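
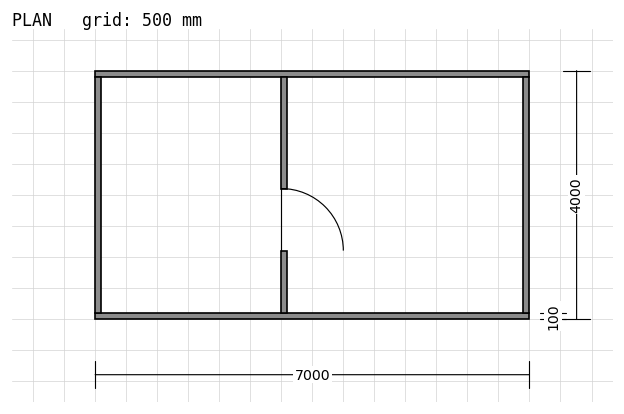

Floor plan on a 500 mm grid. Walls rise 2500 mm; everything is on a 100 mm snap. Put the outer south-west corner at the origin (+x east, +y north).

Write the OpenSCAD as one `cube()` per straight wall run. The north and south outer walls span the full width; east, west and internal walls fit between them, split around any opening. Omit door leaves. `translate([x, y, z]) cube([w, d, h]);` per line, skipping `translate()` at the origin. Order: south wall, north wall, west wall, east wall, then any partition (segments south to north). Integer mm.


cube([7000, 100, 2500]);
translate([0, 3900, 0]) cube([7000, 100, 2500]);
translate([0, 100, 0]) cube([100, 3800, 2500]);
translate([6900, 100, 0]) cube([100, 3800, 2500]);
translate([3000, 100, 0]) cube([100, 1000, 2500]);
translate([3000, 2100, 0]) cube([100, 1800, 2500]);


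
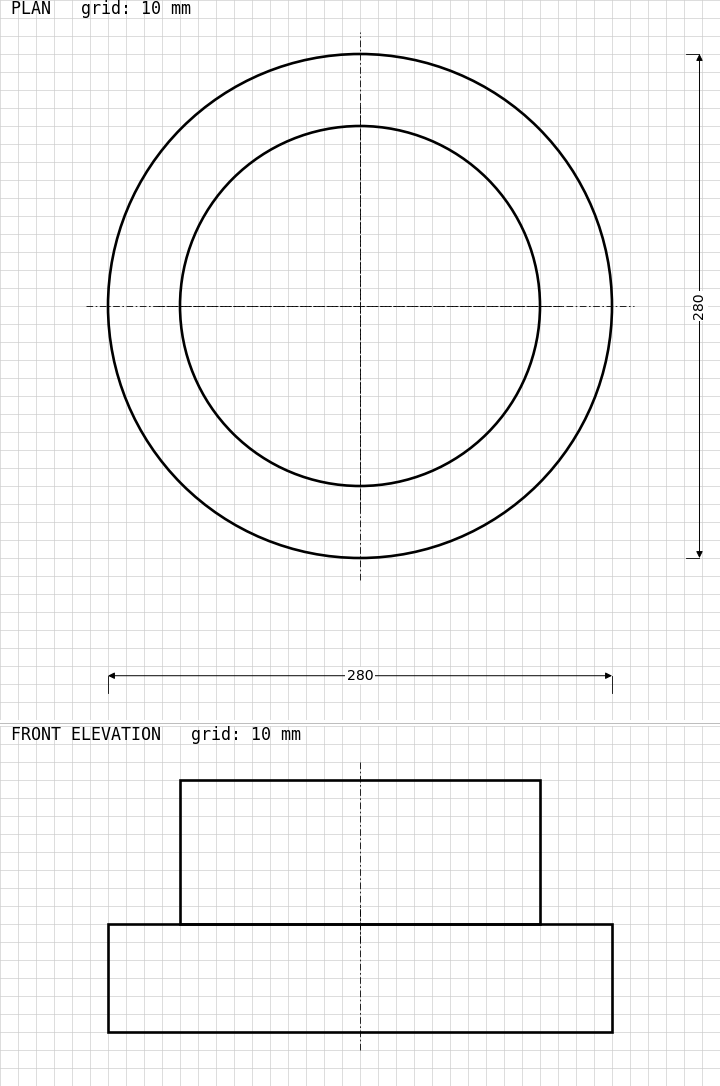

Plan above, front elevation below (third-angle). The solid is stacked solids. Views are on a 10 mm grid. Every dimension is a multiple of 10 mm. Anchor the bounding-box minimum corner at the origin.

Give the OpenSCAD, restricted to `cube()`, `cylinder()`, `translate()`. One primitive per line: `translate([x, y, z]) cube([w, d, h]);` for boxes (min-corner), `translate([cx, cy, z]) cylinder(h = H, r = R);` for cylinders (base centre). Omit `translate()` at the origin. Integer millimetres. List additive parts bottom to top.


translate([140, 140, 0]) cylinder(h = 60, r = 140);
translate([140, 140, 60]) cylinder(h = 80, r = 100);


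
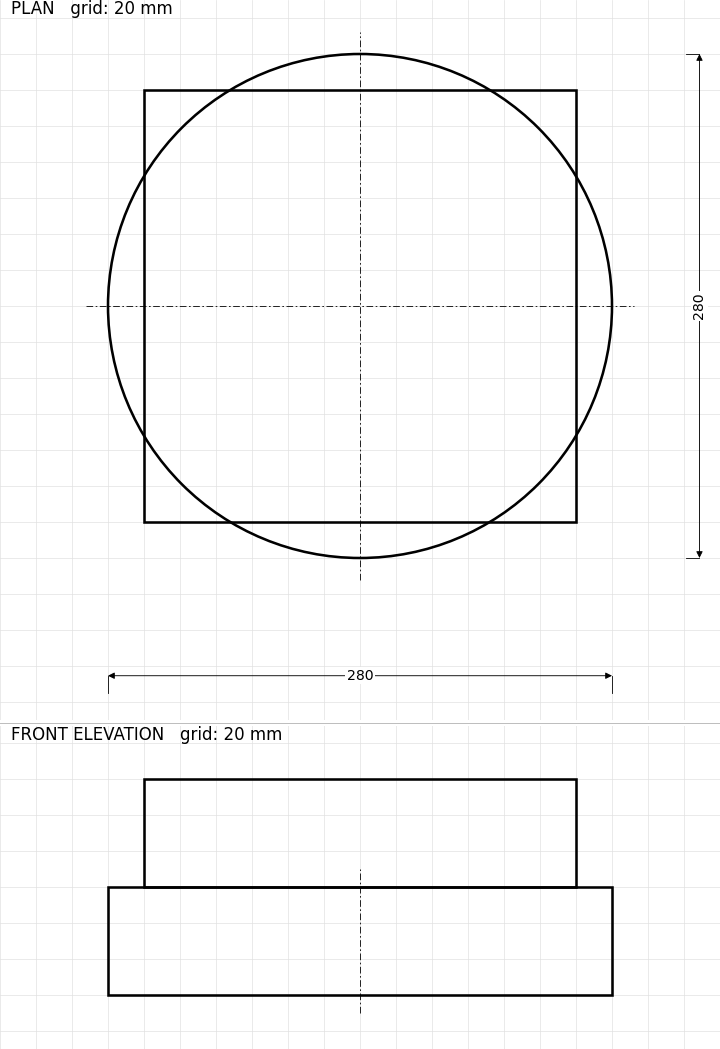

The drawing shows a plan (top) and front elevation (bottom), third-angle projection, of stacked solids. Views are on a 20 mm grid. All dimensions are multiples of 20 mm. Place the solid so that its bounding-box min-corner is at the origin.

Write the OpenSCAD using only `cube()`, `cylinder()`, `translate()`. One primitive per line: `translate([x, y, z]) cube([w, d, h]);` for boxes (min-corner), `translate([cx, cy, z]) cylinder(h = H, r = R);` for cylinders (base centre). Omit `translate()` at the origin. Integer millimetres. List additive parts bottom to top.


translate([140, 140, 0]) cylinder(h = 60, r = 140);
translate([20, 20, 60]) cube([240, 240, 60]);


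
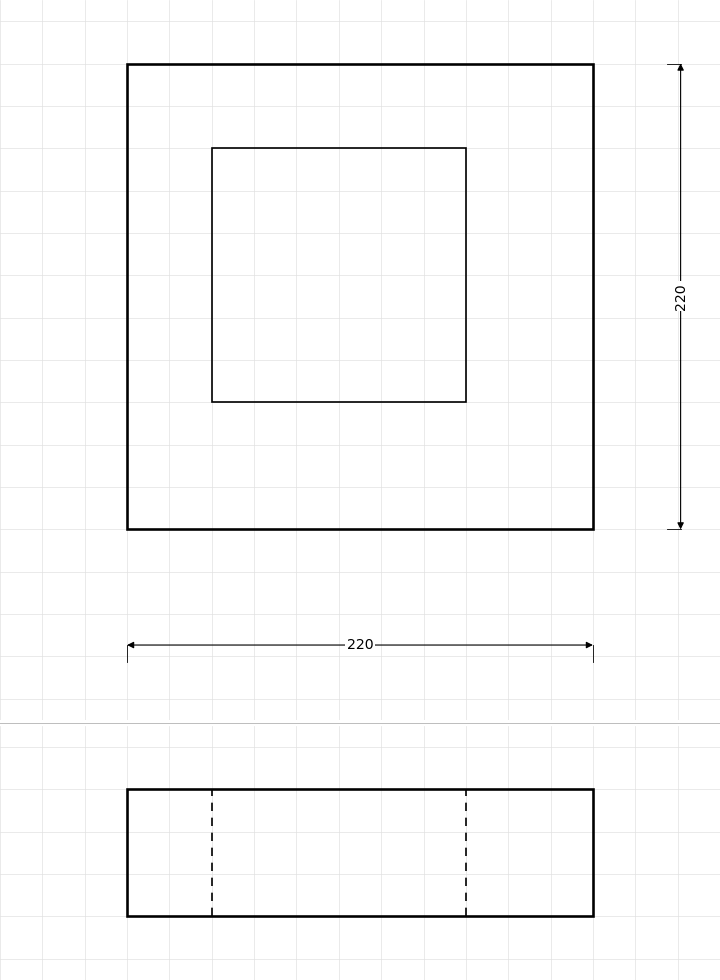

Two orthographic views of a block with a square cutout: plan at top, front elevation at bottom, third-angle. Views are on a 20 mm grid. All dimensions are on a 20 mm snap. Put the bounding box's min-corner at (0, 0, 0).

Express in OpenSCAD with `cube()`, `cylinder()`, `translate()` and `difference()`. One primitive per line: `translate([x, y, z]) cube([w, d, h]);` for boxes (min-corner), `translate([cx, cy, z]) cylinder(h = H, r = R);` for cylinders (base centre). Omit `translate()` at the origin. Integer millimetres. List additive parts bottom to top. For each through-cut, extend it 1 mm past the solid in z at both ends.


difference() {
  cube([220, 220, 60]);
  translate([40, 60, -1]) cube([120, 120, 62]);
}


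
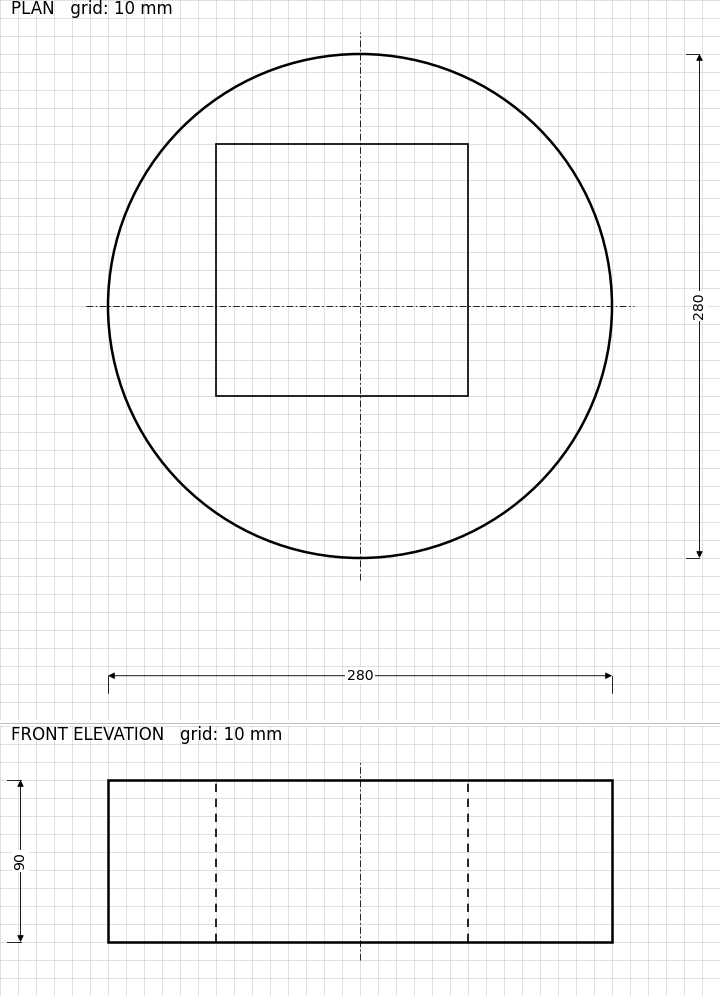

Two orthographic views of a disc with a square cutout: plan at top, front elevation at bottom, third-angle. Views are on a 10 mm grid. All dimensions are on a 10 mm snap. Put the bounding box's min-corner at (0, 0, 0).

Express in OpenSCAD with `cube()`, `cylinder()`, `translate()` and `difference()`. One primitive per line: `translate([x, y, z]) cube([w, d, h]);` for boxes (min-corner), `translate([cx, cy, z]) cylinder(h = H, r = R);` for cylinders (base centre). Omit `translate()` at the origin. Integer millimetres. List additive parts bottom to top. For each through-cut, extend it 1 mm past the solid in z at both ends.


difference() {
  translate([140, 140, 0]) cylinder(h = 90, r = 140);
  translate([60, 90, -1]) cube([140, 140, 92]);
}


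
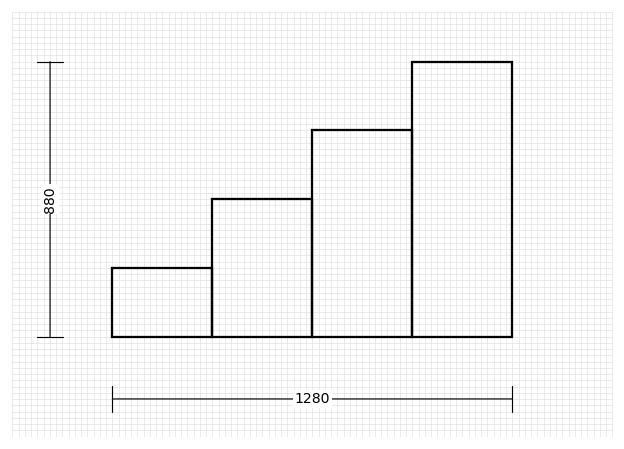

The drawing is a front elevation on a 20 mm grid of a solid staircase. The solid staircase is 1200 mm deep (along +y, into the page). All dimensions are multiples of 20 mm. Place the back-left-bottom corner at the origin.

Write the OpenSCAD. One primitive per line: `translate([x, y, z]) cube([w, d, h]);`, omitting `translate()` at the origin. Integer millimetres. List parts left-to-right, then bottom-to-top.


cube([320, 1200, 220]);
translate([320, 0, 0]) cube([320, 1200, 440]);
translate([640, 0, 0]) cube([320, 1200, 660]);
translate([960, 0, 0]) cube([320, 1200, 880]);


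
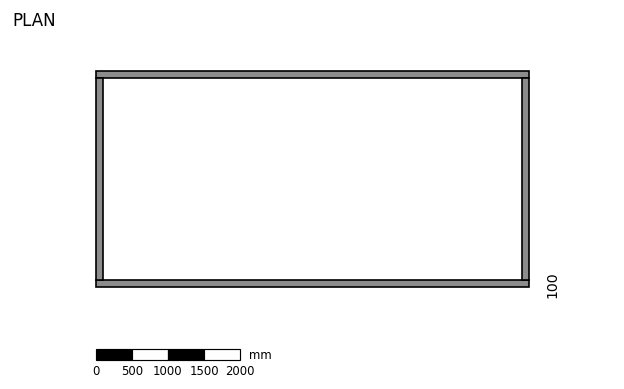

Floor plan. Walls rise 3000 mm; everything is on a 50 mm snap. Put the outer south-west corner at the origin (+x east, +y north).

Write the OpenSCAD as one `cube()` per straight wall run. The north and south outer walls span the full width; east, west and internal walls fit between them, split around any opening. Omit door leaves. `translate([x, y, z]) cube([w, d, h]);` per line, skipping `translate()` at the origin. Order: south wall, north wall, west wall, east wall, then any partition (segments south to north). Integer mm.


cube([6000, 100, 3000]);
translate([0, 2900, 0]) cube([6000, 100, 3000]);
translate([0, 100, 0]) cube([100, 2800, 3000]);
translate([5900, 100, 0]) cube([100, 2800, 3000]);


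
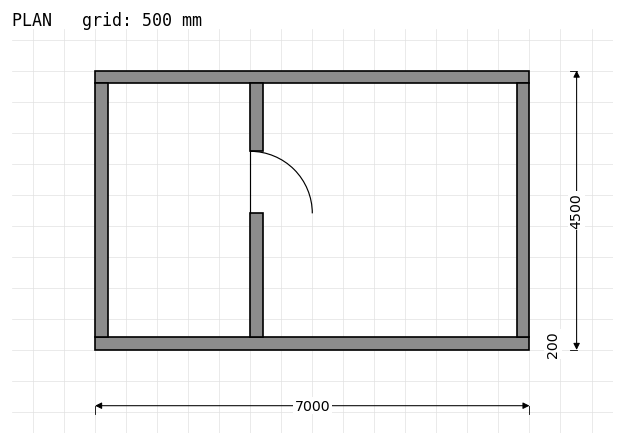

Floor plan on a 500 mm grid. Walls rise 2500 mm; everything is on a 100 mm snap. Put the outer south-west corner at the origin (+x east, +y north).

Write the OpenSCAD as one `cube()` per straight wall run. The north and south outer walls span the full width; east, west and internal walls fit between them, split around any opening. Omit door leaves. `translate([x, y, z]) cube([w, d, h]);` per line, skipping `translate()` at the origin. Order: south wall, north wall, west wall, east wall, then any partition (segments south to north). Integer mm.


cube([7000, 200, 2500]);
translate([0, 4300, 0]) cube([7000, 200, 2500]);
translate([0, 200, 0]) cube([200, 4100, 2500]);
translate([6800, 200, 0]) cube([200, 4100, 2500]);
translate([2500, 200, 0]) cube([200, 2000, 2500]);
translate([2500, 3200, 0]) cube([200, 1100, 2500]);


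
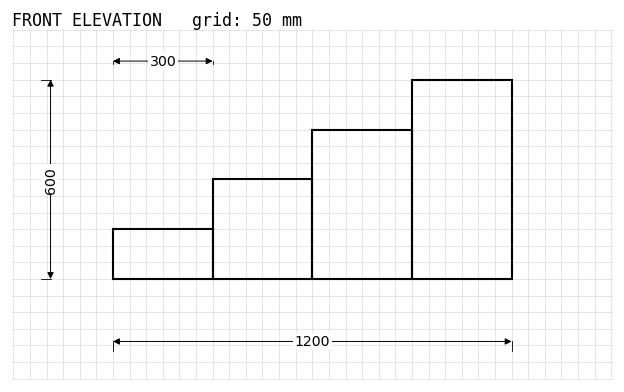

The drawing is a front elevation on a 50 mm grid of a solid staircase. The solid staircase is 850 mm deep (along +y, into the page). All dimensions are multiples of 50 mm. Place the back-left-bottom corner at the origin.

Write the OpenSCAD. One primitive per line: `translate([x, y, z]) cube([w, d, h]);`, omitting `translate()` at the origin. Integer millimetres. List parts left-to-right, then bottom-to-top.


cube([300, 850, 150]);
translate([300, 0, 0]) cube([300, 850, 300]);
translate([600, 0, 0]) cube([300, 850, 450]);
translate([900, 0, 0]) cube([300, 850, 600]);


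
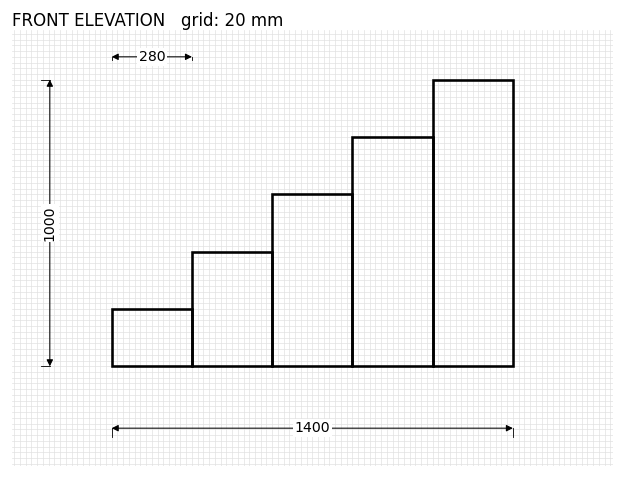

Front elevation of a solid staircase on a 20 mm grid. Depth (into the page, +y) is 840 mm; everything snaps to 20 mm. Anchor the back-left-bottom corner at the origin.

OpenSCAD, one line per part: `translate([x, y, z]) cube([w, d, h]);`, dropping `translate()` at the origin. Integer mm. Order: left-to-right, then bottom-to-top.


cube([280, 840, 200]);
translate([280, 0, 0]) cube([280, 840, 400]);
translate([560, 0, 0]) cube([280, 840, 600]);
translate([840, 0, 0]) cube([280, 840, 800]);
translate([1120, 0, 0]) cube([280, 840, 1000]);


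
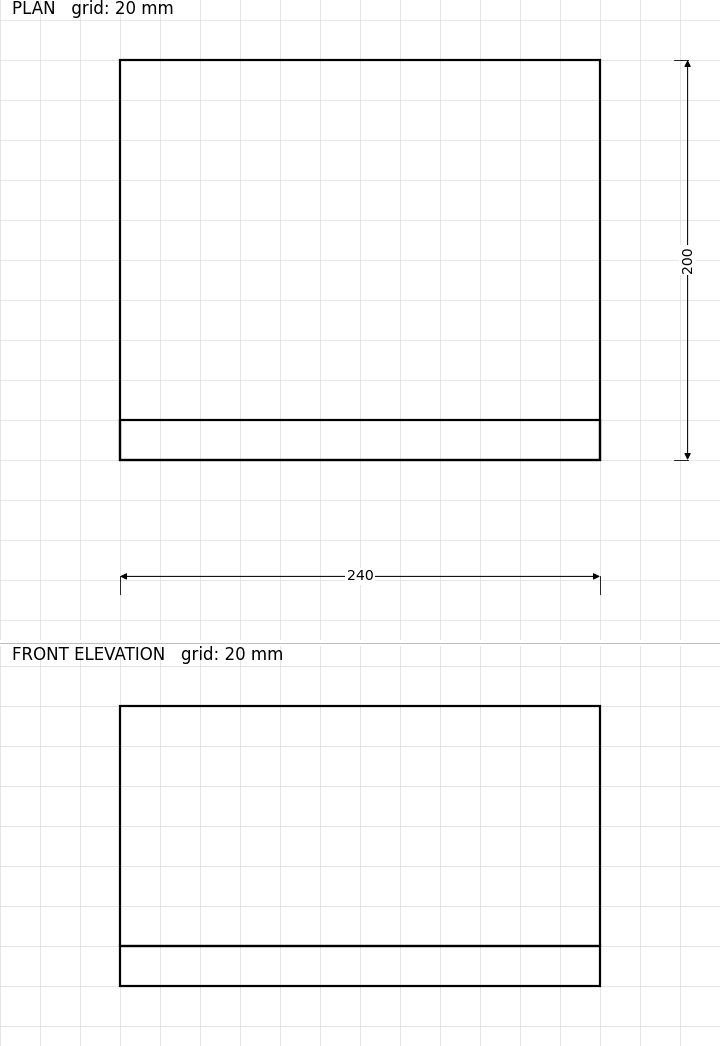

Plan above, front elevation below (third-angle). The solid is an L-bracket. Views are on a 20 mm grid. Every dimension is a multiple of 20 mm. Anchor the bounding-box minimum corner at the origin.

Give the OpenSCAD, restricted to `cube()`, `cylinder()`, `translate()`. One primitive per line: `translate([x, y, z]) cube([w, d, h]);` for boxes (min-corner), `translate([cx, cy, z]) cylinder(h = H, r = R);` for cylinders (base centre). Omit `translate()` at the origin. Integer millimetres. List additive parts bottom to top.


cube([240, 200, 20]);
translate([0, 0, 20]) cube([240, 20, 120]);


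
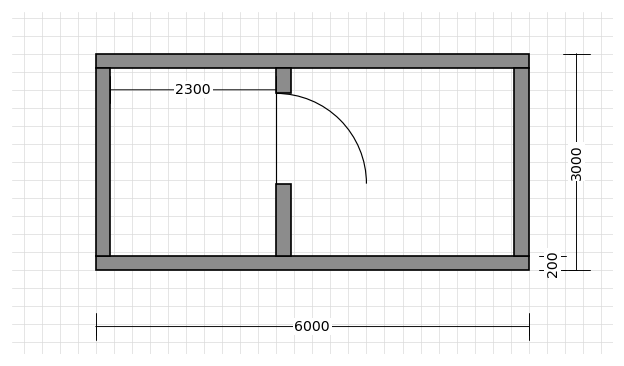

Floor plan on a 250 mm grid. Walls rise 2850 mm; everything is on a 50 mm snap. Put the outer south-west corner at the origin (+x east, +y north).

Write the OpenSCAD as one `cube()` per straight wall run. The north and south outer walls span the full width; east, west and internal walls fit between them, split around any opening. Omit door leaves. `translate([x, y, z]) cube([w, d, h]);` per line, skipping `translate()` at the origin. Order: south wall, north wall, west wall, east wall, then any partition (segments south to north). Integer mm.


cube([6000, 200, 2850]);
translate([0, 2800, 0]) cube([6000, 200, 2850]);
translate([0, 200, 0]) cube([200, 2600, 2850]);
translate([5800, 200, 0]) cube([200, 2600, 2850]);
translate([2500, 200, 0]) cube([200, 1000, 2850]);
translate([2500, 2450, 0]) cube([200, 350, 2850]);


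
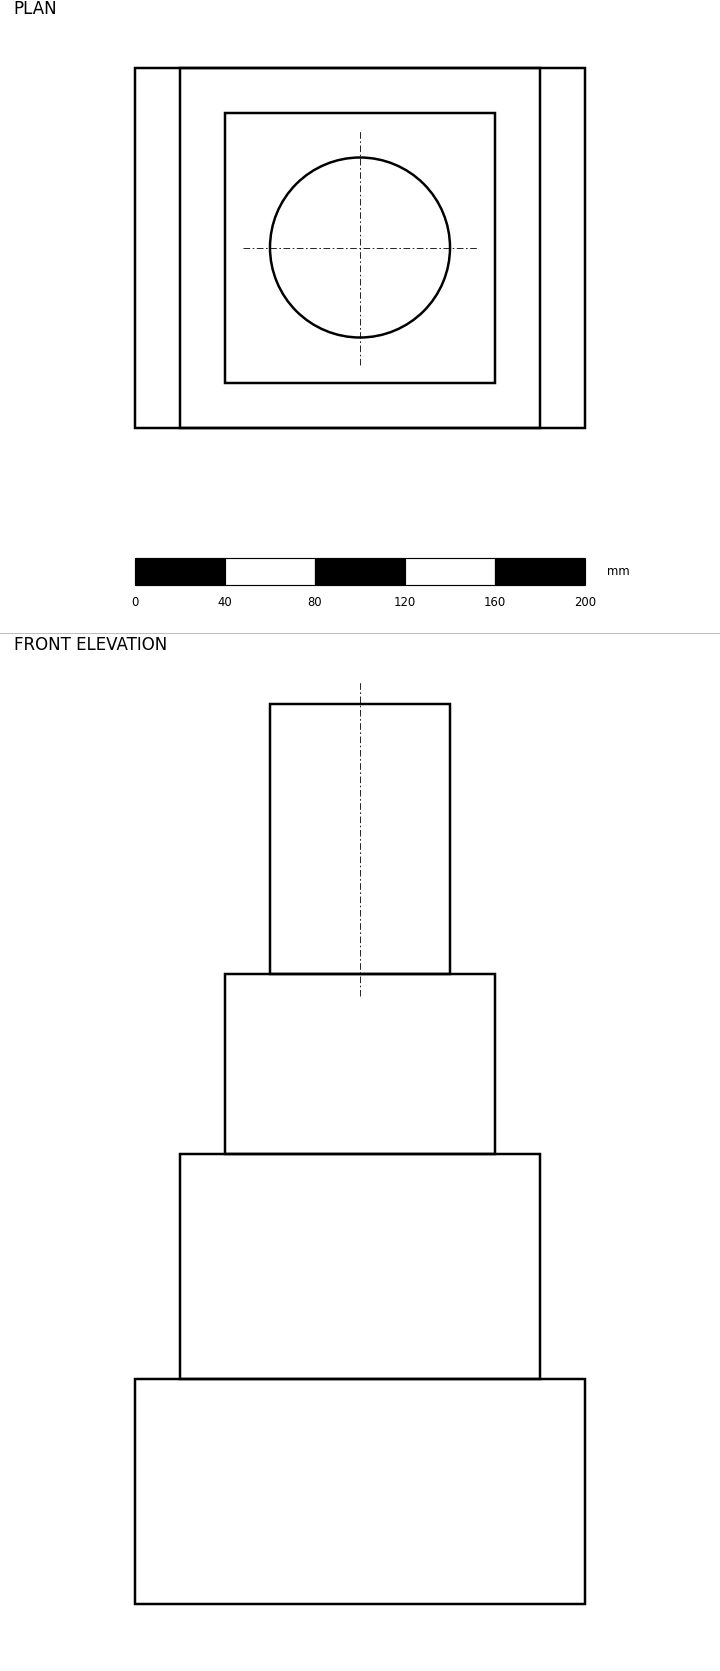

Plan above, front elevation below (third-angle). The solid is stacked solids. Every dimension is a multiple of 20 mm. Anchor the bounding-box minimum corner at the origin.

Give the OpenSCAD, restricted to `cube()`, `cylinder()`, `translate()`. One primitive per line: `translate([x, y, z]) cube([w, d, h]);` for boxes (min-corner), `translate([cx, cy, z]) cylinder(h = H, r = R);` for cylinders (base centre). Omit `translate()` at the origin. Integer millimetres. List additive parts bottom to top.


cube([200, 160, 100]);
translate([20, 0, 100]) cube([160, 160, 100]);
translate([40, 20, 200]) cube([120, 120, 80]);
translate([100, 80, 280]) cylinder(h = 120, r = 40);


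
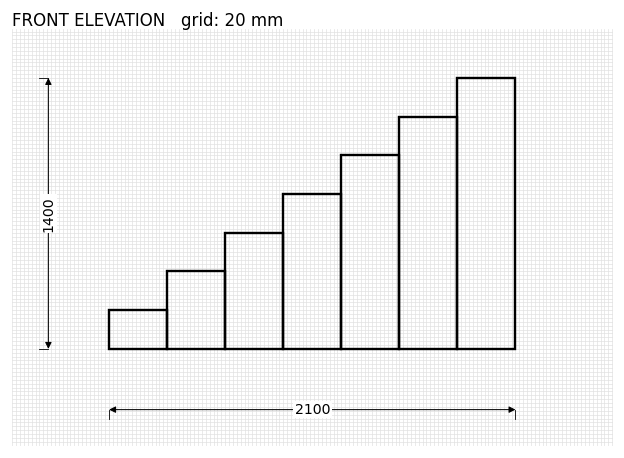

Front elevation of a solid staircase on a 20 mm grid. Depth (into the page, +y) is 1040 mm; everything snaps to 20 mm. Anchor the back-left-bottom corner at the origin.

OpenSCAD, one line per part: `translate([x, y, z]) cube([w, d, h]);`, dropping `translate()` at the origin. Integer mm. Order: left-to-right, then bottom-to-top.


cube([300, 1040, 200]);
translate([300, 0, 0]) cube([300, 1040, 400]);
translate([600, 0, 0]) cube([300, 1040, 600]);
translate([900, 0, 0]) cube([300, 1040, 800]);
translate([1200, 0, 0]) cube([300, 1040, 1000]);
translate([1500, 0, 0]) cube([300, 1040, 1200]);
translate([1800, 0, 0]) cube([300, 1040, 1400]);


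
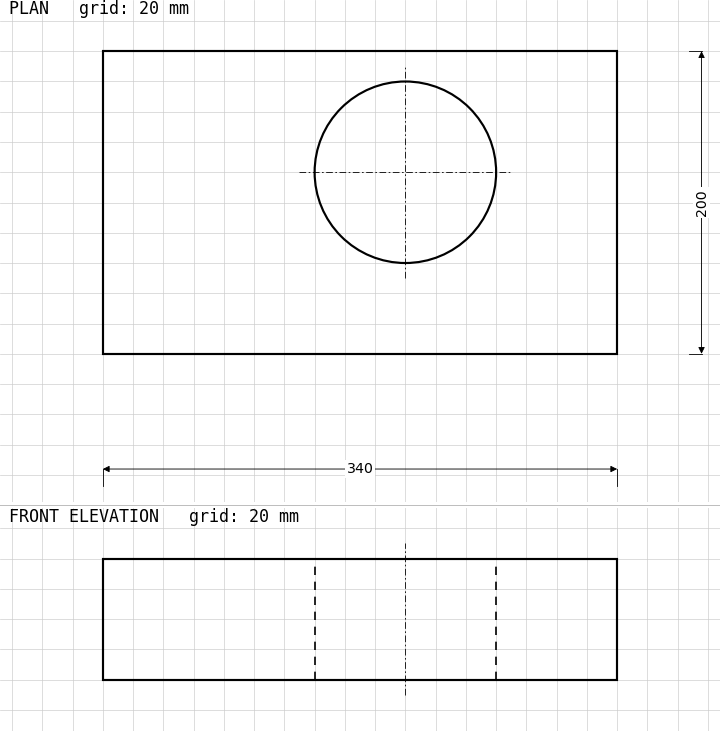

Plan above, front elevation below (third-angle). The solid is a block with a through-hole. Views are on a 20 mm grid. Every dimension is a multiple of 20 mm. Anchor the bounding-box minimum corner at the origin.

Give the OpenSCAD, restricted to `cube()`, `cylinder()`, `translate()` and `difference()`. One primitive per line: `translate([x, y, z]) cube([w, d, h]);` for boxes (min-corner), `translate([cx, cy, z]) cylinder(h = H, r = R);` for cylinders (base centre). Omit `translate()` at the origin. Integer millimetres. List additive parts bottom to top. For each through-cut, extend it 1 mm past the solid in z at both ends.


difference() {
  cube([340, 200, 80]);
  translate([200, 120, -1]) cylinder(h = 82, r = 60);
}


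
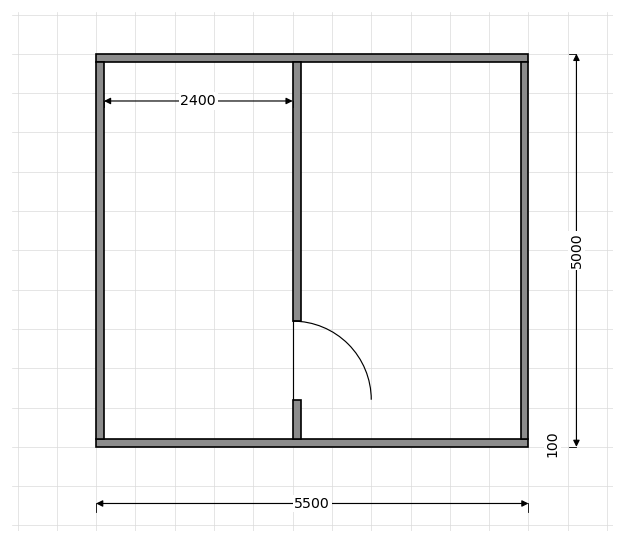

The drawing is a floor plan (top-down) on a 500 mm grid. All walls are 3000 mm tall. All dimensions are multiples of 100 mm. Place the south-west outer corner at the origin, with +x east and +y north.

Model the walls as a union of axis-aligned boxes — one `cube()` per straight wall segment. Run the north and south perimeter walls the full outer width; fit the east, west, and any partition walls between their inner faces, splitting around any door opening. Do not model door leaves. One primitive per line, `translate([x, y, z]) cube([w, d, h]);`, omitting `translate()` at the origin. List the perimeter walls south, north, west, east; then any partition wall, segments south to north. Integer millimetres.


cube([5500, 100, 3000]);
translate([0, 4900, 0]) cube([5500, 100, 3000]);
translate([0, 100, 0]) cube([100, 4800, 3000]);
translate([5400, 100, 0]) cube([100, 4800, 3000]);
translate([2500, 100, 0]) cube([100, 500, 3000]);
translate([2500, 1600, 0]) cube([100, 3300, 3000]);


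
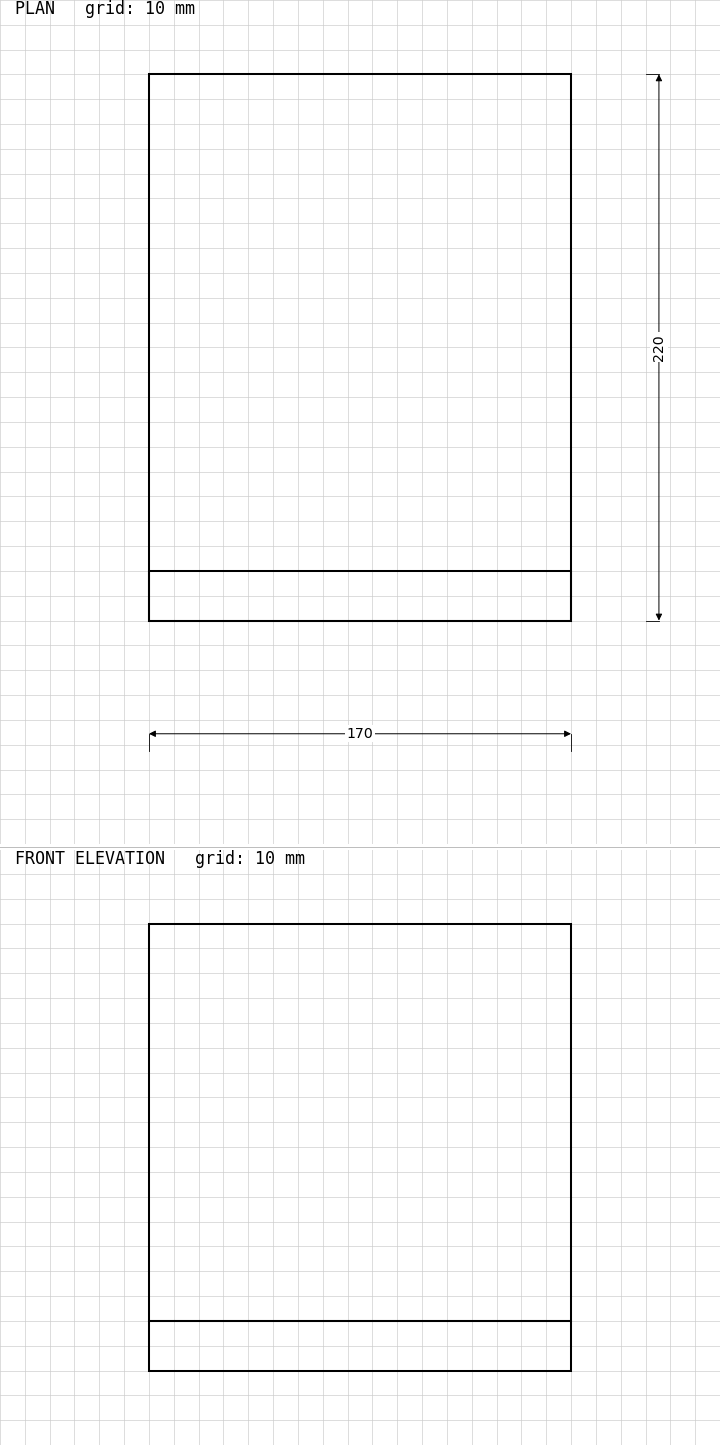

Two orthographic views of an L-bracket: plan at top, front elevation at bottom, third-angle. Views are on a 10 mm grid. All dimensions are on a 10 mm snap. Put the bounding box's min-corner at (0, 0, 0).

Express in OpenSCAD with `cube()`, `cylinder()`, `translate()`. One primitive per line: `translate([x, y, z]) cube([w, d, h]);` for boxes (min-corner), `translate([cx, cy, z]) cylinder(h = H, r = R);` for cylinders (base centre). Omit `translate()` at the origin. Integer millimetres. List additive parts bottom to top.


cube([170, 220, 20]);
translate([0, 0, 20]) cube([170, 20, 160]);


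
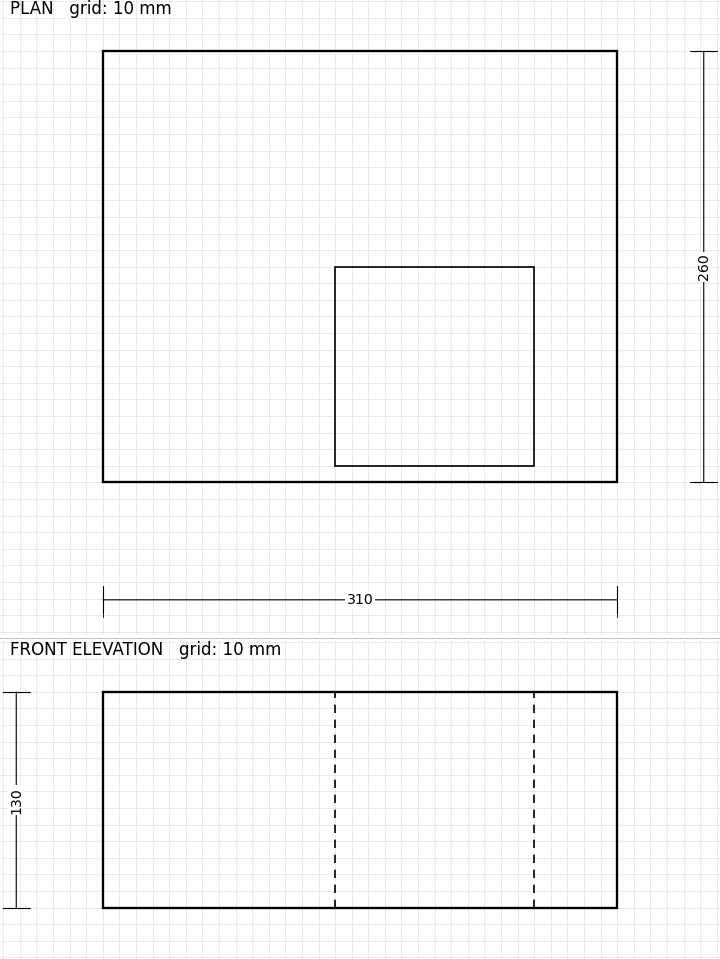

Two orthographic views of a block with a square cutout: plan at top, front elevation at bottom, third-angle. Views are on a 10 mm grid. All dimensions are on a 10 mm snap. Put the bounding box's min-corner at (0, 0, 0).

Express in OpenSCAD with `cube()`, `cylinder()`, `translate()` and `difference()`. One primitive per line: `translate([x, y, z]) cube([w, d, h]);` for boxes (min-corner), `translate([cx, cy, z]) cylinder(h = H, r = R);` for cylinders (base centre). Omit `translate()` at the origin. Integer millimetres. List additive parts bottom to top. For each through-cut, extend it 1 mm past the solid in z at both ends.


difference() {
  cube([310, 260, 130]);
  translate([140, 10, -1]) cube([120, 120, 132]);
}


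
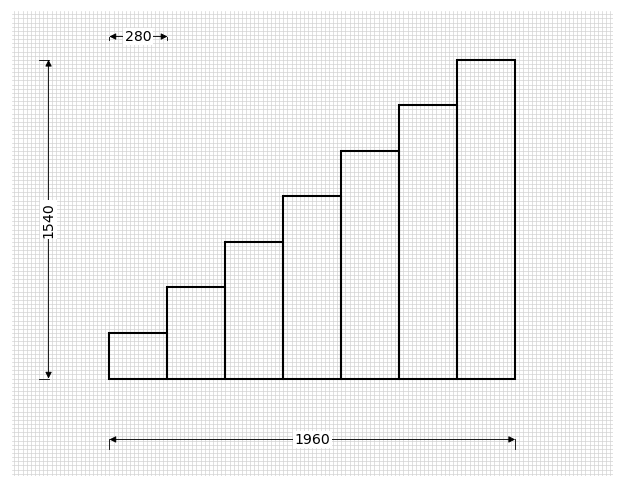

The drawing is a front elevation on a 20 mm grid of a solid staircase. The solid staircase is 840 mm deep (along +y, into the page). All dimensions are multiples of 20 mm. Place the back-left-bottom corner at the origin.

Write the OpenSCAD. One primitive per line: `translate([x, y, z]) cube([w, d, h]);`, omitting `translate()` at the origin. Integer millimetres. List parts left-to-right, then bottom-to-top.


cube([280, 840, 220]);
translate([280, 0, 0]) cube([280, 840, 440]);
translate([560, 0, 0]) cube([280, 840, 660]);
translate([840, 0, 0]) cube([280, 840, 880]);
translate([1120, 0, 0]) cube([280, 840, 1100]);
translate([1400, 0, 0]) cube([280, 840, 1320]);
translate([1680, 0, 0]) cube([280, 840, 1540]);


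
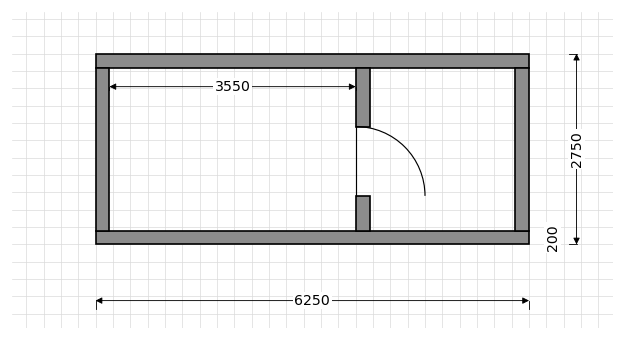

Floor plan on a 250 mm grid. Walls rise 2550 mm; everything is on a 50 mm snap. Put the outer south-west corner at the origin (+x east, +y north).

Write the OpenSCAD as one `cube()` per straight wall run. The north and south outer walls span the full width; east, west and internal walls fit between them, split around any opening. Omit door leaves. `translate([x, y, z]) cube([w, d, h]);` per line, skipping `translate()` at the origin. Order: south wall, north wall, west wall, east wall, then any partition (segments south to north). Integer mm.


cube([6250, 200, 2550]);
translate([0, 2550, 0]) cube([6250, 200, 2550]);
translate([0, 200, 0]) cube([200, 2350, 2550]);
translate([6050, 200, 0]) cube([200, 2350, 2550]);
translate([3750, 200, 0]) cube([200, 500, 2550]);
translate([3750, 1700, 0]) cube([200, 850, 2550]);


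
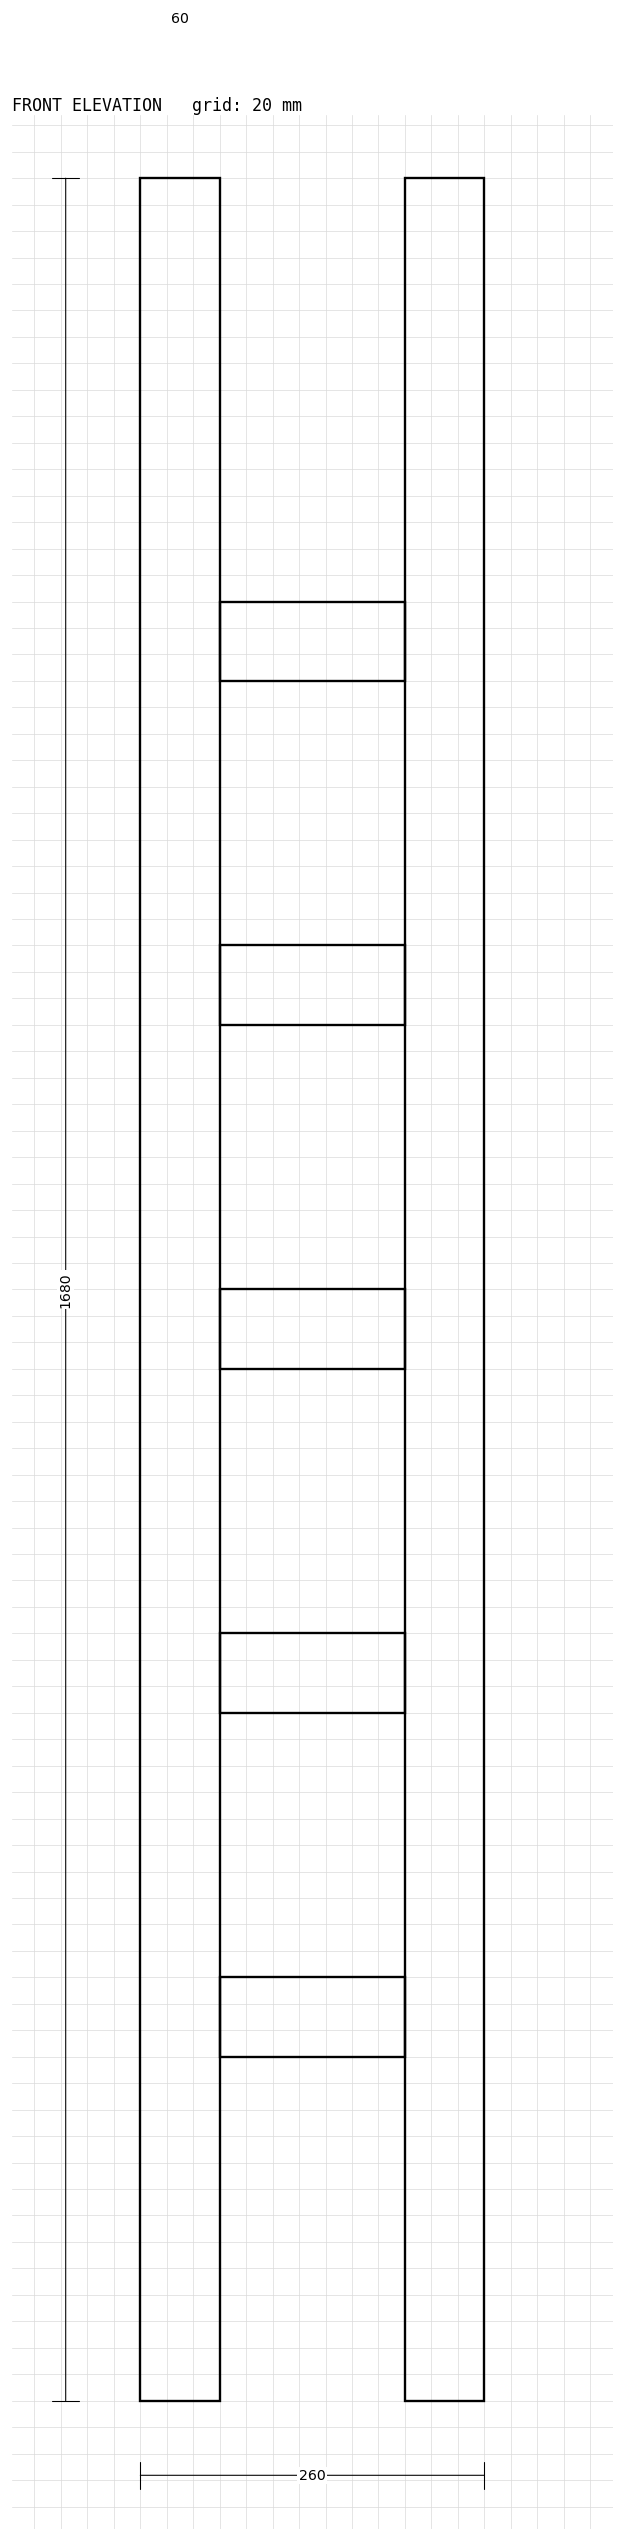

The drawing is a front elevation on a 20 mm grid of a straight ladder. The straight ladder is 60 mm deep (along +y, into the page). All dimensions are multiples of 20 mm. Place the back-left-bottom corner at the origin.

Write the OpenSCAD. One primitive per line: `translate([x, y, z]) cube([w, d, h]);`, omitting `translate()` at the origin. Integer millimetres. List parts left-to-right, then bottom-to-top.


cube([60, 60, 1680]);
translate([60, 0, 260]) cube([140, 60, 60]);
translate([60, 0, 520]) cube([140, 60, 60]);
translate([60, 0, 780]) cube([140, 60, 60]);
translate([60, 0, 1040]) cube([140, 60, 60]);
translate([60, 0, 1300]) cube([140, 60, 60]);
translate([200, 0, 0]) cube([60, 60, 1680]);


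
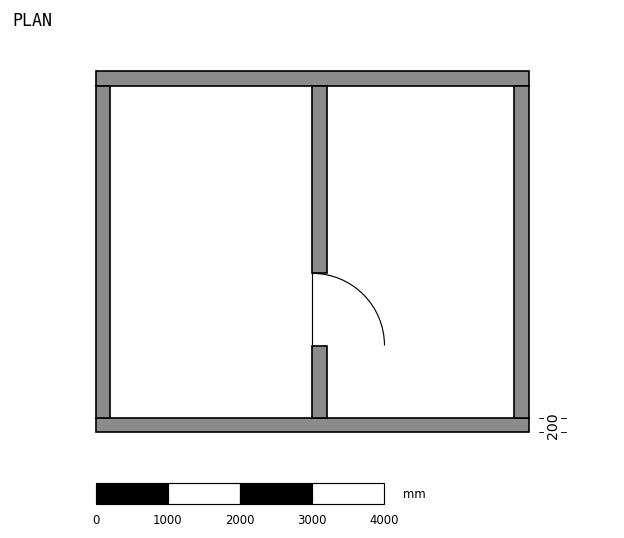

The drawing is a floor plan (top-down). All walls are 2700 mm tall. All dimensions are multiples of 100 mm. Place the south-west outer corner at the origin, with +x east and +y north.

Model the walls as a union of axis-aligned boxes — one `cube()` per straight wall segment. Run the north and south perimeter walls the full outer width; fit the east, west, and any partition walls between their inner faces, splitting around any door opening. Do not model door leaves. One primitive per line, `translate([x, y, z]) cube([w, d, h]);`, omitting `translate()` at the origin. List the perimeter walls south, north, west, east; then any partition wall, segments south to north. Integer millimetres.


cube([6000, 200, 2700]);
translate([0, 4800, 0]) cube([6000, 200, 2700]);
translate([0, 200, 0]) cube([200, 4600, 2700]);
translate([5800, 200, 0]) cube([200, 4600, 2700]);
translate([3000, 200, 0]) cube([200, 1000, 2700]);
translate([3000, 2200, 0]) cube([200, 2600, 2700]);


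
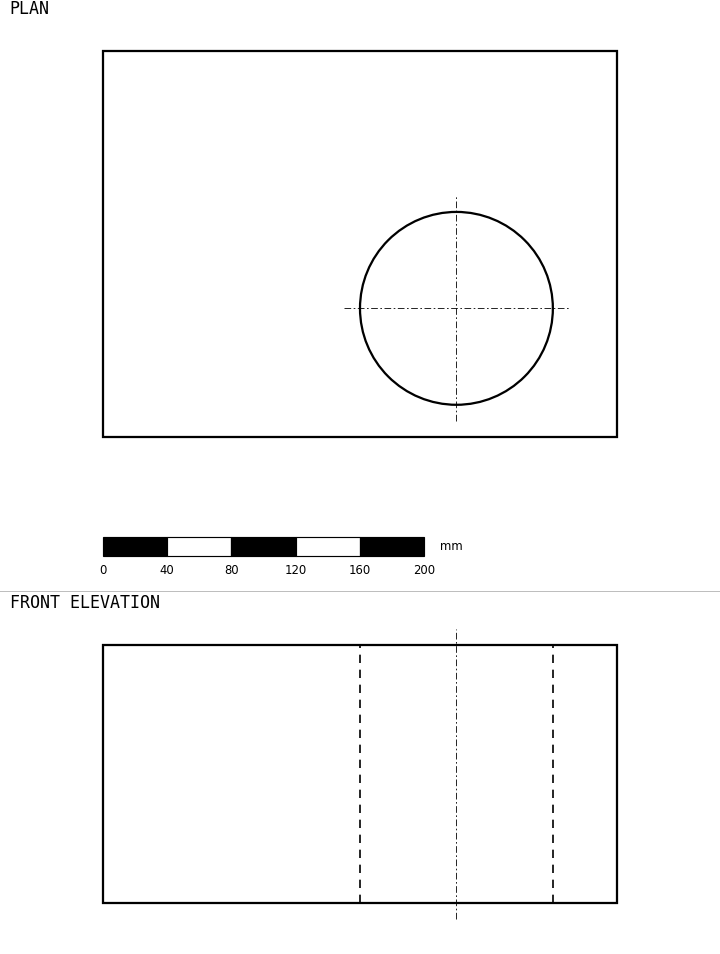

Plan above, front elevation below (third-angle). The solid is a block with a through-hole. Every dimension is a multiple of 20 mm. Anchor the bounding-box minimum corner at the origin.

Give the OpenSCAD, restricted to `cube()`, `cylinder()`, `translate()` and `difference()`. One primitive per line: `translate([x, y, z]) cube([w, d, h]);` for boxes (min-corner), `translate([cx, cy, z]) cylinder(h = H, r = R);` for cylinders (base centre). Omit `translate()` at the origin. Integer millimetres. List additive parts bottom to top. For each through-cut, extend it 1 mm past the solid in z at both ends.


difference() {
  cube([320, 240, 160]);
  translate([220, 80, -1]) cylinder(h = 162, r = 60);
}


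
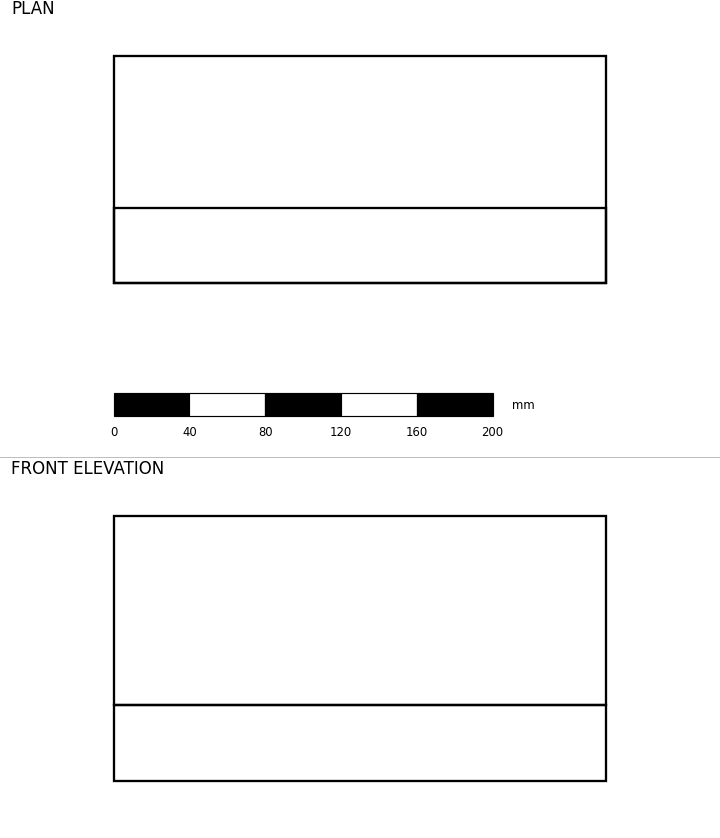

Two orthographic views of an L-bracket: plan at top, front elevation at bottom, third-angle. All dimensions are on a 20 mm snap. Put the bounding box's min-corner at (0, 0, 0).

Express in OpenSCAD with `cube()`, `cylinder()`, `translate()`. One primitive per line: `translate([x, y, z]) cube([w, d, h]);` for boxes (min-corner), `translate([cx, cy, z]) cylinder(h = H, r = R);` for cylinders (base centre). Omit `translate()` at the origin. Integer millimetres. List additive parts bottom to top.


cube([260, 120, 40]);
translate([0, 0, 40]) cube([260, 40, 100]);


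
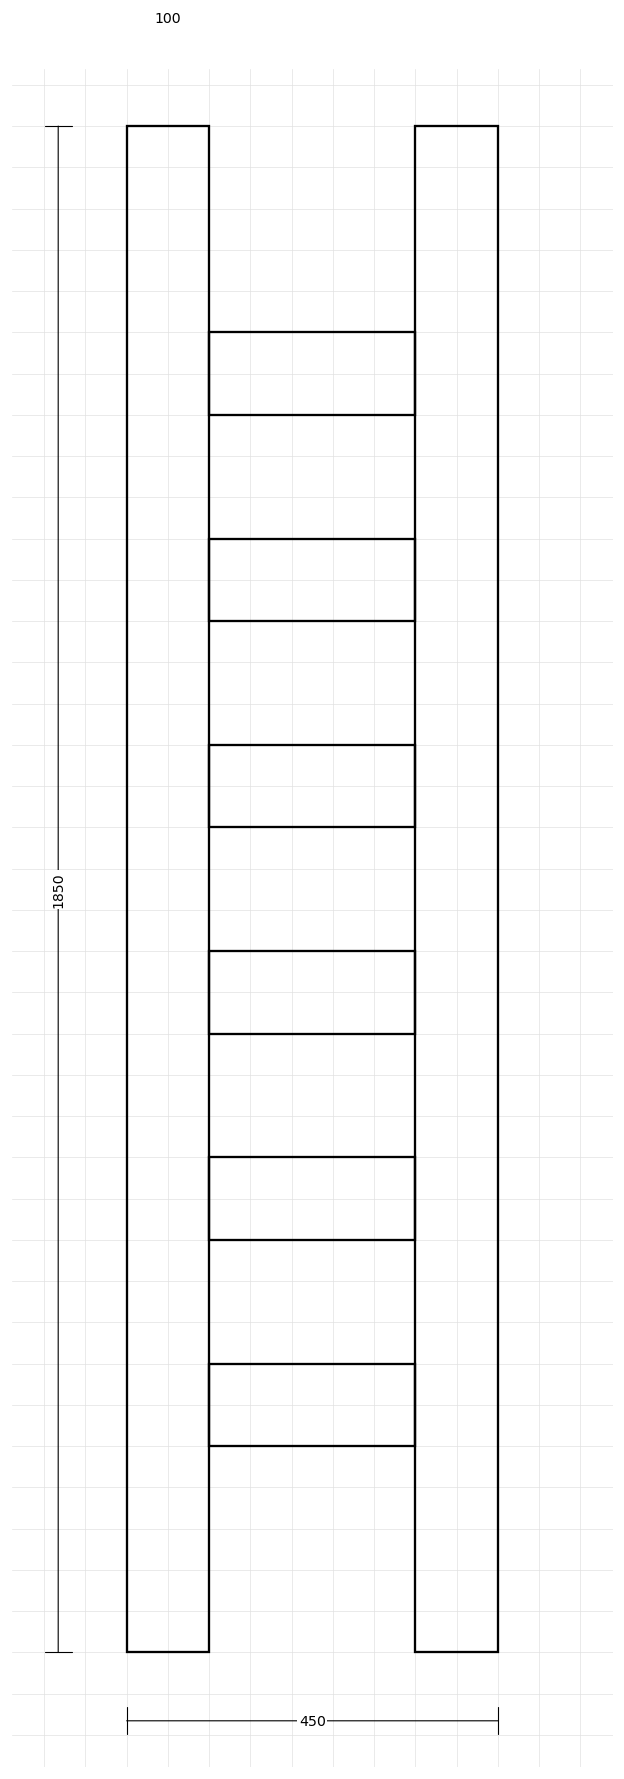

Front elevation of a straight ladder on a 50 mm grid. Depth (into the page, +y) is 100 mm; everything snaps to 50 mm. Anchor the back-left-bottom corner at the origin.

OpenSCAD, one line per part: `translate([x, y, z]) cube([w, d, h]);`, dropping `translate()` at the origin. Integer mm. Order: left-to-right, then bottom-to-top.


cube([100, 100, 1850]);
translate([100, 0, 250]) cube([250, 100, 100]);
translate([100, 0, 500]) cube([250, 100, 100]);
translate([100, 0, 750]) cube([250, 100, 100]);
translate([100, 0, 1000]) cube([250, 100, 100]);
translate([100, 0, 1250]) cube([250, 100, 100]);
translate([100, 0, 1500]) cube([250, 100, 100]);
translate([350, 0, 0]) cube([100, 100, 1850]);


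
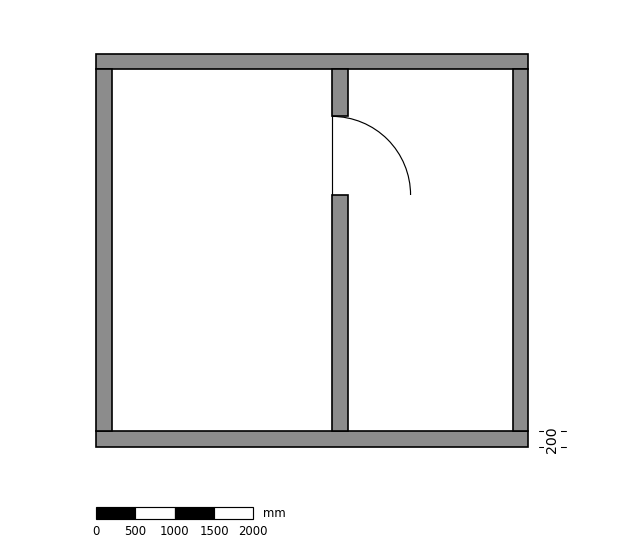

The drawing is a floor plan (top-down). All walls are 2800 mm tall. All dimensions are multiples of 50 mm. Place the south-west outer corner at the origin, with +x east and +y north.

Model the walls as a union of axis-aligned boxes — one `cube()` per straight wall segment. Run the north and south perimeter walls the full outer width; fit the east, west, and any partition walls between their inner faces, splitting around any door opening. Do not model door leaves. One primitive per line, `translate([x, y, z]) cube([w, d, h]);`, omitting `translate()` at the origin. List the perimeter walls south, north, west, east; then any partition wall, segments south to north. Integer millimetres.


cube([5500, 200, 2800]);
translate([0, 4800, 0]) cube([5500, 200, 2800]);
translate([0, 200, 0]) cube([200, 4600, 2800]);
translate([5300, 200, 0]) cube([200, 4600, 2800]);
translate([3000, 200, 0]) cube([200, 3000, 2800]);
translate([3000, 4200, 0]) cube([200, 600, 2800]);


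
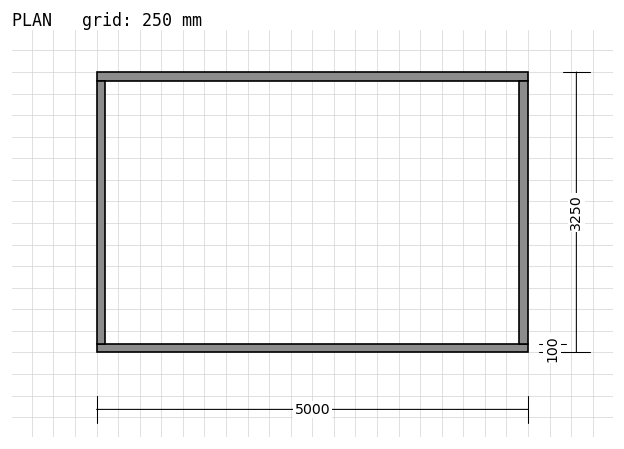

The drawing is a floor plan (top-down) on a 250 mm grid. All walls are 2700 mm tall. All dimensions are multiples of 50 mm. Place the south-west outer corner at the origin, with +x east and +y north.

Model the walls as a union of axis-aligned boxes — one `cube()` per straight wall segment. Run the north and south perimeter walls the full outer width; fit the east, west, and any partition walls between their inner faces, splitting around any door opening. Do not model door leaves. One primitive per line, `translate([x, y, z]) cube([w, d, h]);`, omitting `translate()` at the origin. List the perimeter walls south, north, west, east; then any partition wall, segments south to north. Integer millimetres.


cube([5000, 100, 2700]);
translate([0, 3150, 0]) cube([5000, 100, 2700]);
translate([0, 100, 0]) cube([100, 3050, 2700]);
translate([4900, 100, 0]) cube([100, 3050, 2700]);


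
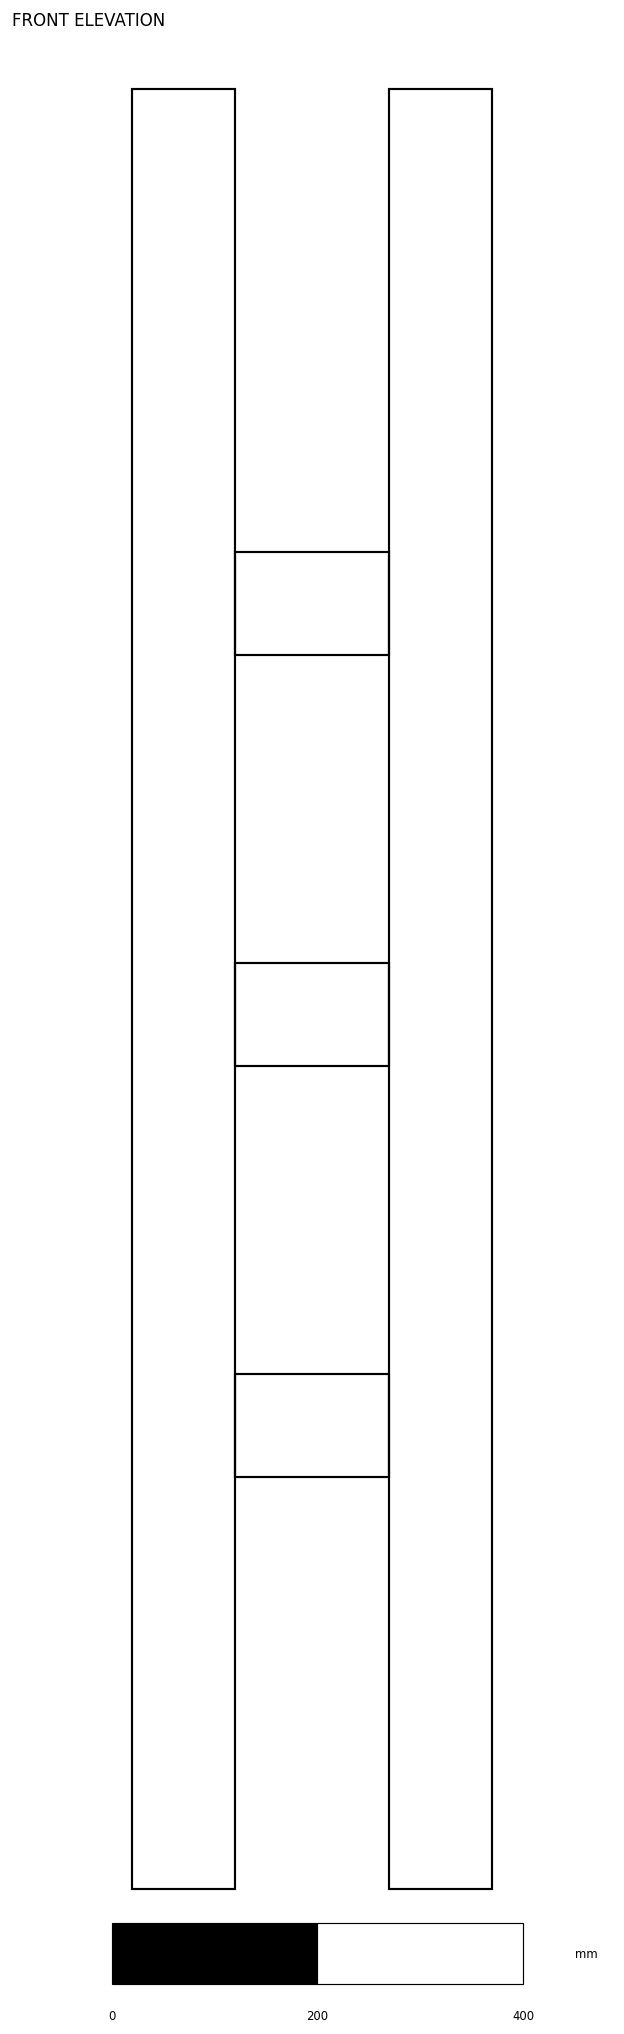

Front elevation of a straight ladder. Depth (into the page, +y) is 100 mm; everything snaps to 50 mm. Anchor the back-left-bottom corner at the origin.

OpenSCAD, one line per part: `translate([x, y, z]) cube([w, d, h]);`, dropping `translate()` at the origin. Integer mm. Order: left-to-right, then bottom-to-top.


cube([100, 100, 1750]);
translate([100, 0, 400]) cube([150, 100, 100]);
translate([100, 0, 800]) cube([150, 100, 100]);
translate([100, 0, 1200]) cube([150, 100, 100]);
translate([250, 0, 0]) cube([100, 100, 1750]);


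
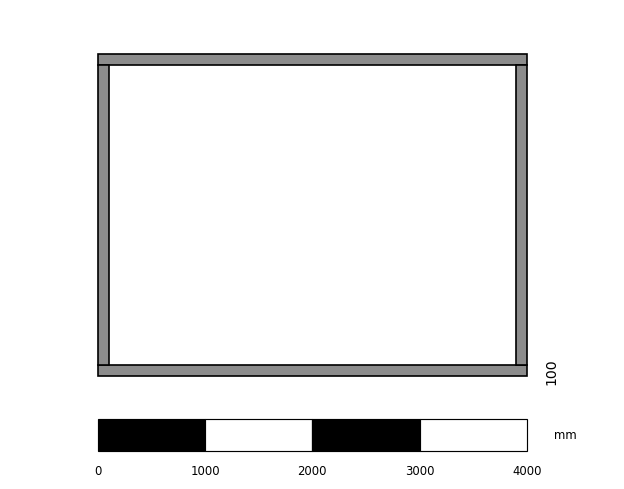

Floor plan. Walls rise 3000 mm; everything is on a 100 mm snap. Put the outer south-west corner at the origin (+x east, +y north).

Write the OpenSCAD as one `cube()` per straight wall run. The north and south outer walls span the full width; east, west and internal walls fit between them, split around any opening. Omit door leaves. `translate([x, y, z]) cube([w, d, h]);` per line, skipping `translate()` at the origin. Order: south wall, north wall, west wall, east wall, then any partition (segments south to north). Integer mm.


cube([4000, 100, 3000]);
translate([0, 2900, 0]) cube([4000, 100, 3000]);
translate([0, 100, 0]) cube([100, 2800, 3000]);
translate([3900, 100, 0]) cube([100, 2800, 3000]);


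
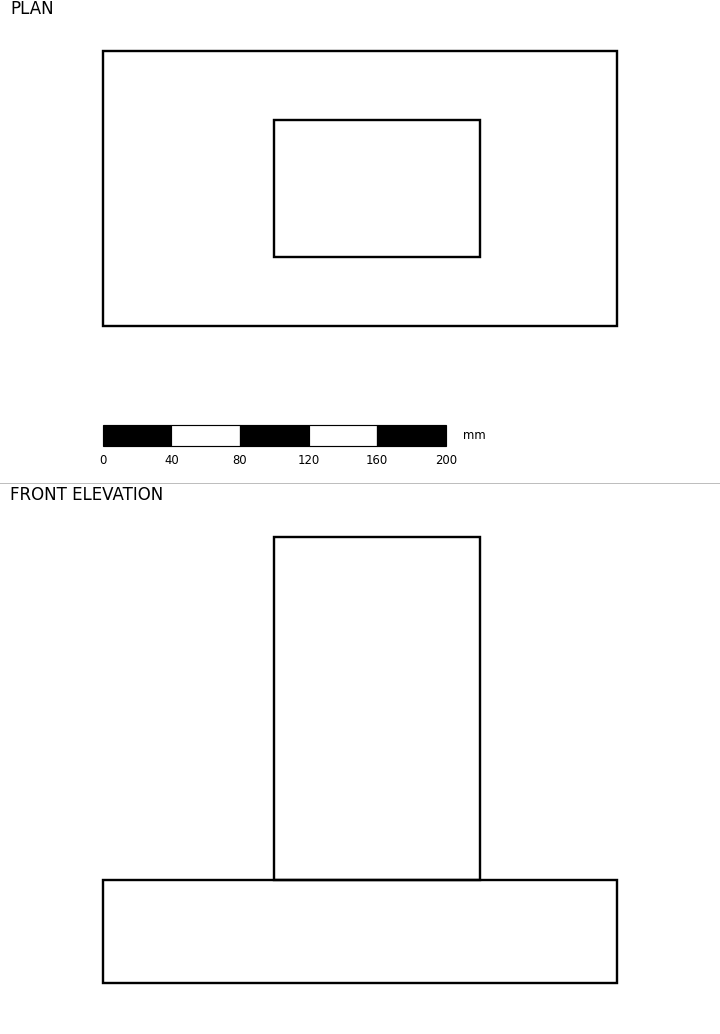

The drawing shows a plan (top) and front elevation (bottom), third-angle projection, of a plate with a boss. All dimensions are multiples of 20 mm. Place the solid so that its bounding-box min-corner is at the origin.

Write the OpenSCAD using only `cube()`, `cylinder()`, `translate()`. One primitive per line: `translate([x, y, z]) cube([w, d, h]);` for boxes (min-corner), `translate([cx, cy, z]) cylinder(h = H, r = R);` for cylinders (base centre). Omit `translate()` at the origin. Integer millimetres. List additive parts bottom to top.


cube([300, 160, 60]);
translate([100, 40, 60]) cube([120, 80, 200]);


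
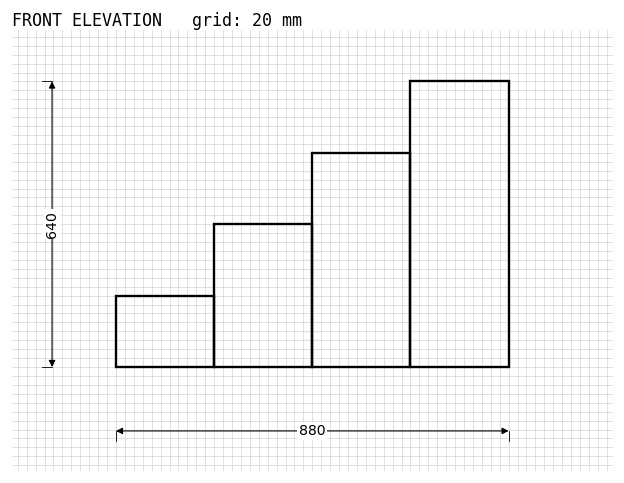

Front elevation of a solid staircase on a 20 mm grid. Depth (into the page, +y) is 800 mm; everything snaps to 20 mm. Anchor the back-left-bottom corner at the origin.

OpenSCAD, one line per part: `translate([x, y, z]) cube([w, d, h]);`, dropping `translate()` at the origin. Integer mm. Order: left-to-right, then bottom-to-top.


cube([220, 800, 160]);
translate([220, 0, 0]) cube([220, 800, 320]);
translate([440, 0, 0]) cube([220, 800, 480]);
translate([660, 0, 0]) cube([220, 800, 640]);


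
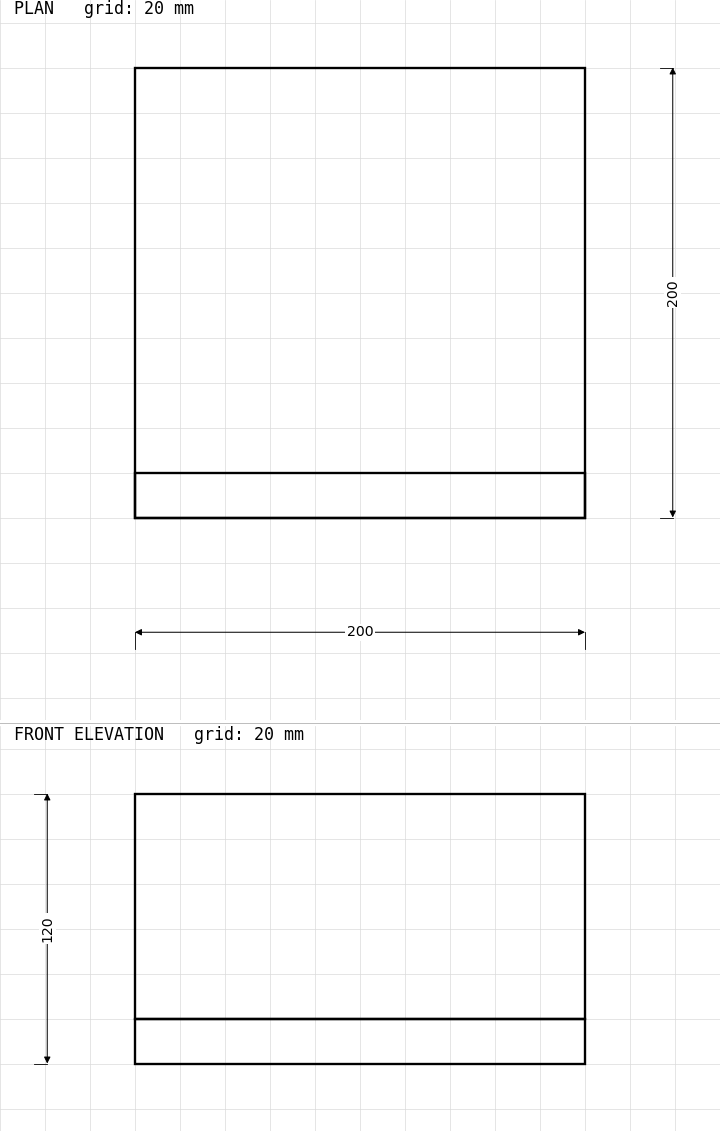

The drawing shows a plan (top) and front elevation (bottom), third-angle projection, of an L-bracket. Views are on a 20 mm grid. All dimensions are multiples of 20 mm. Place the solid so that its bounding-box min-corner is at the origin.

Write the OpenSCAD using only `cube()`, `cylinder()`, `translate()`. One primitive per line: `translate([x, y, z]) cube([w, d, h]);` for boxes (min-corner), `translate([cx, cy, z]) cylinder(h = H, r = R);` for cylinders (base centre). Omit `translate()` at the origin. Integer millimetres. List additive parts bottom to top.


cube([200, 200, 20]);
translate([0, 0, 20]) cube([200, 20, 100]);


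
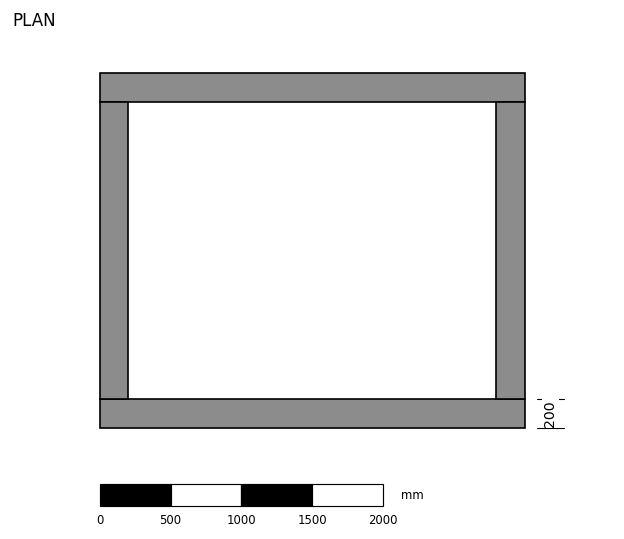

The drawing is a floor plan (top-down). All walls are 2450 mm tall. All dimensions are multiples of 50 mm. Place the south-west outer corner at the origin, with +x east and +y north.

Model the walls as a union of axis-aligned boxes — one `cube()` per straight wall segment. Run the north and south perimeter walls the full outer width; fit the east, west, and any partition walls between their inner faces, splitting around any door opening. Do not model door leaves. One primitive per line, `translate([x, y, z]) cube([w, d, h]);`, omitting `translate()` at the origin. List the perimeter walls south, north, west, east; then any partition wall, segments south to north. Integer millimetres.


cube([3000, 200, 2450]);
translate([0, 2300, 0]) cube([3000, 200, 2450]);
translate([0, 200, 0]) cube([200, 2100, 2450]);
translate([2800, 200, 0]) cube([200, 2100, 2450]);


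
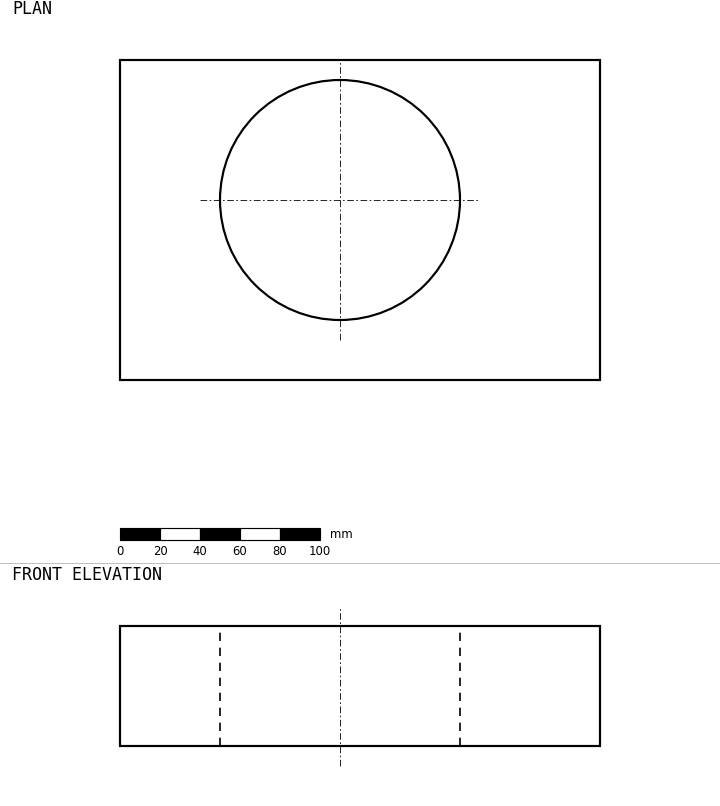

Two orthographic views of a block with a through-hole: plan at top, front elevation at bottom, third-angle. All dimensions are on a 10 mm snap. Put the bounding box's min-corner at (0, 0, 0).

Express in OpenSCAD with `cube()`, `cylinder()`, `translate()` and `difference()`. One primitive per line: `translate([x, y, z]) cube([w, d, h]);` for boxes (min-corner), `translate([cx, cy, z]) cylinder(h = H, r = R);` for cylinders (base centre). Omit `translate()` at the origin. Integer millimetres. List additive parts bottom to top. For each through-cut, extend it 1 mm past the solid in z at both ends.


difference() {
  cube([240, 160, 60]);
  translate([110, 90, -1]) cylinder(h = 62, r = 60);
}


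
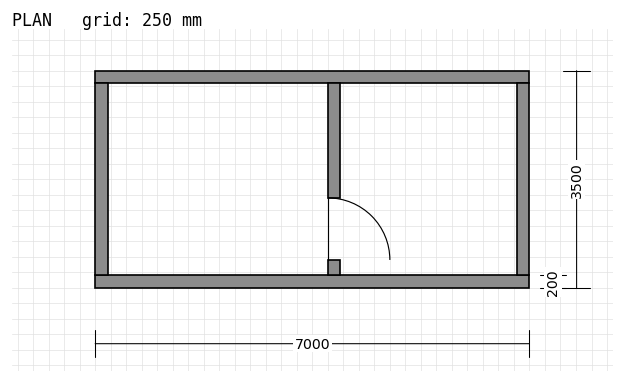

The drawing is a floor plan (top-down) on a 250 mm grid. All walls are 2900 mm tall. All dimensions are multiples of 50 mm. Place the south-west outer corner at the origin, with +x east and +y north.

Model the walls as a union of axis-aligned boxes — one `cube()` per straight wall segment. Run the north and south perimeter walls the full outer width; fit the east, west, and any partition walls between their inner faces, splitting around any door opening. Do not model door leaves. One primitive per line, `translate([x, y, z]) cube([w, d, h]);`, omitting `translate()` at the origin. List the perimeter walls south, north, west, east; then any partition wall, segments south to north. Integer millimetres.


cube([7000, 200, 2900]);
translate([0, 3300, 0]) cube([7000, 200, 2900]);
translate([0, 200, 0]) cube([200, 3100, 2900]);
translate([6800, 200, 0]) cube([200, 3100, 2900]);
translate([3750, 200, 0]) cube([200, 250, 2900]);
translate([3750, 1450, 0]) cube([200, 1850, 2900]);


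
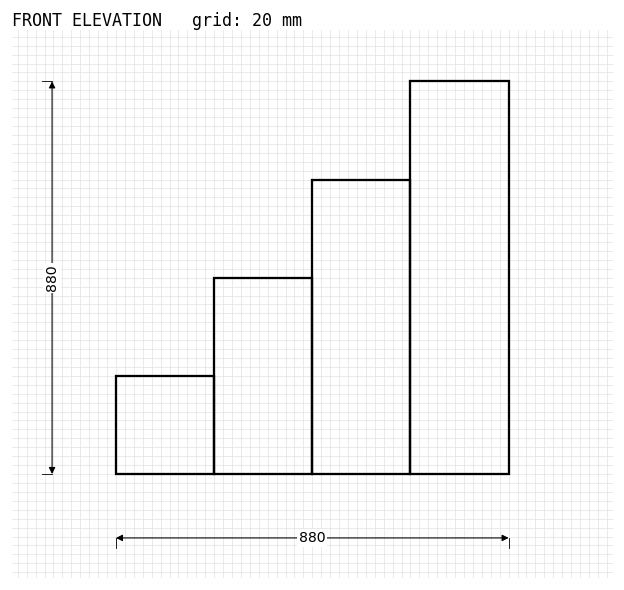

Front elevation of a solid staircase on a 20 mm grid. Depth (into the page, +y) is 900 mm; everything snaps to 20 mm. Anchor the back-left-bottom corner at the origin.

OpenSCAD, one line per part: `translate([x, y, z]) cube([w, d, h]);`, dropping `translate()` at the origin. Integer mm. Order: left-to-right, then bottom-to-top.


cube([220, 900, 220]);
translate([220, 0, 0]) cube([220, 900, 440]);
translate([440, 0, 0]) cube([220, 900, 660]);
translate([660, 0, 0]) cube([220, 900, 880]);


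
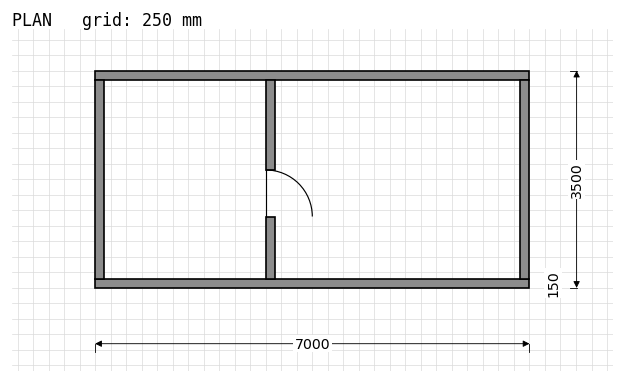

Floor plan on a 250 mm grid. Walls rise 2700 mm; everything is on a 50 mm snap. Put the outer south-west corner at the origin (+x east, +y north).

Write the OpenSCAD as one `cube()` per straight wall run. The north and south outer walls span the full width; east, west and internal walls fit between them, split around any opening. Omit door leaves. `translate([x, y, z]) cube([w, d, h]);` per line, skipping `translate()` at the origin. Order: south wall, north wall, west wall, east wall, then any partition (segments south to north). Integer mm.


cube([7000, 150, 2700]);
translate([0, 3350, 0]) cube([7000, 150, 2700]);
translate([0, 150, 0]) cube([150, 3200, 2700]);
translate([6850, 150, 0]) cube([150, 3200, 2700]);
translate([2750, 150, 0]) cube([150, 1000, 2700]);
translate([2750, 1900, 0]) cube([150, 1450, 2700]);


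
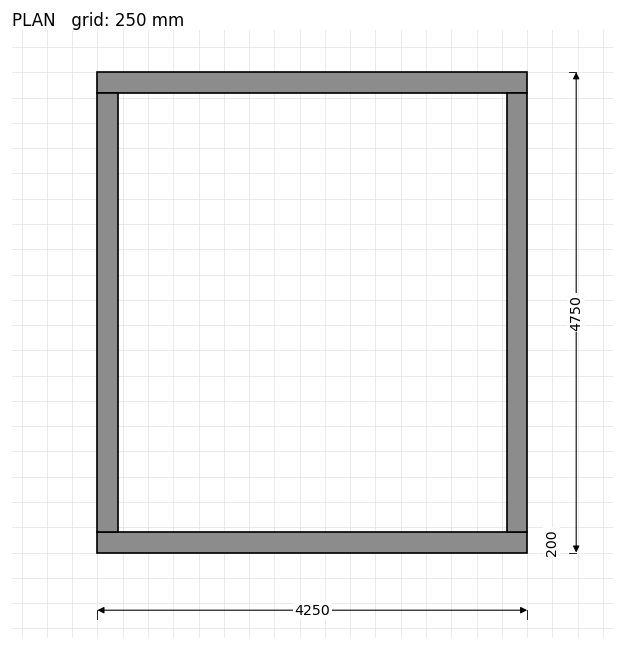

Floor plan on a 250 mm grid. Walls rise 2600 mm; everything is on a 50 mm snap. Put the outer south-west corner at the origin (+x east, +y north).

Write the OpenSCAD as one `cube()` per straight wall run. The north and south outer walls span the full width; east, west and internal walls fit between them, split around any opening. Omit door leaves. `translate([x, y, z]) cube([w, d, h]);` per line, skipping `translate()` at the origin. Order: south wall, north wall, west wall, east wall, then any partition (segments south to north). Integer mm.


cube([4250, 200, 2600]);
translate([0, 4550, 0]) cube([4250, 200, 2600]);
translate([0, 200, 0]) cube([200, 4350, 2600]);
translate([4050, 200, 0]) cube([200, 4350, 2600]);


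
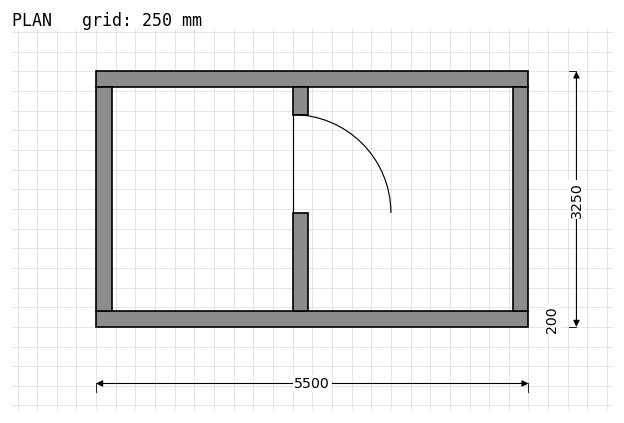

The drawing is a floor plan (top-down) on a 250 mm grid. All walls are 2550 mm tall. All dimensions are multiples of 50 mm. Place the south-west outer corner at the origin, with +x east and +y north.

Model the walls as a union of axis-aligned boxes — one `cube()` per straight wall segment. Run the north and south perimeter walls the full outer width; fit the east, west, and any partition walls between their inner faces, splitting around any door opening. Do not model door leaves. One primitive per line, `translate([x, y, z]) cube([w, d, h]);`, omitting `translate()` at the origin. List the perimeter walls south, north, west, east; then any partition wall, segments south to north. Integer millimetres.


cube([5500, 200, 2550]);
translate([0, 3050, 0]) cube([5500, 200, 2550]);
translate([0, 200, 0]) cube([200, 2850, 2550]);
translate([5300, 200, 0]) cube([200, 2850, 2550]);
translate([2500, 200, 0]) cube([200, 1250, 2550]);
translate([2500, 2700, 0]) cube([200, 350, 2550]);
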